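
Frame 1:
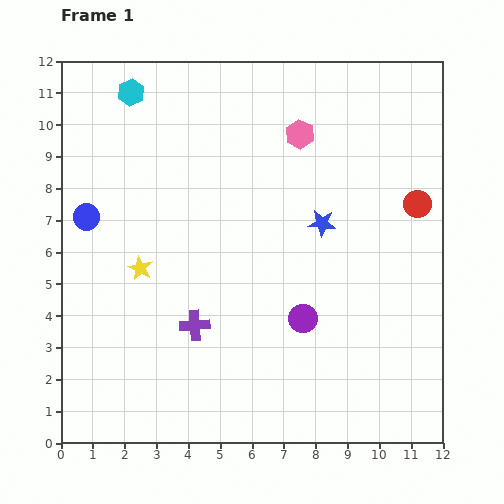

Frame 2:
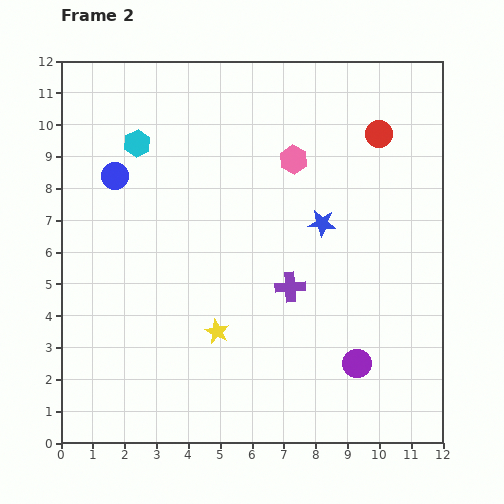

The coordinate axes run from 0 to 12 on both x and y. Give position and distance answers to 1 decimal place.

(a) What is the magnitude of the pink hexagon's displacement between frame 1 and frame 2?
0.8

The pink hexagon moved from (7.5, 9.7) to (7.3, 8.9), a distance of √(0.2² + 0.8²) ≈ 0.8.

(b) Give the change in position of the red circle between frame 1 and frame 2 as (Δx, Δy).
(-1.2, 2.2)

The red circle was at (11.2, 7.5) in frame 1 and (10.0, 9.7) in frame 2.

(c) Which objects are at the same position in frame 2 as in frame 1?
the blue star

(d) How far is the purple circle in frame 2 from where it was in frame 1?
2.2

The purple circle moved from (7.6, 3.9) to (9.3, 2.5), a distance of √(1.7² + 1.4²) ≈ 2.2.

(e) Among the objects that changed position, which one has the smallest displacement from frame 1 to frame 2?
the pink hexagon

(moved 0.8)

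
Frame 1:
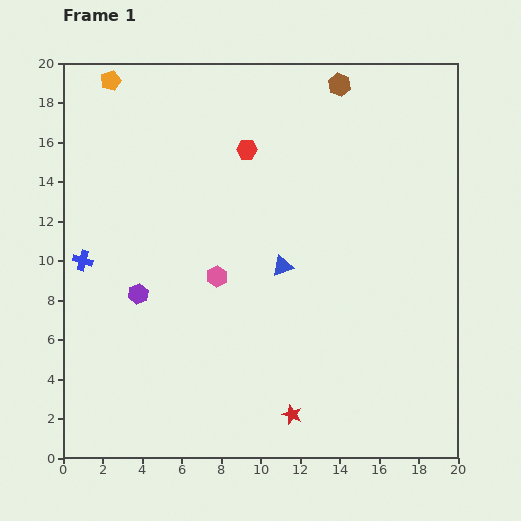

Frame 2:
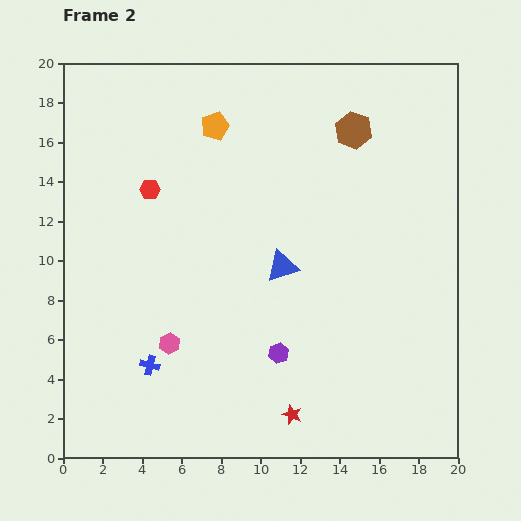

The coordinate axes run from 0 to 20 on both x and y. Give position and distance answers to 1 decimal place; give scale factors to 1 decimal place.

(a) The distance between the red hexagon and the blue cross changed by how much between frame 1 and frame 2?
-1.1

Distance in frame 1: 10.0. Distance in frame 2: 8.9.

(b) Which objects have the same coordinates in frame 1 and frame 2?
the red star, the blue triangle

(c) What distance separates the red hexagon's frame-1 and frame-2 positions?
5.3

The red hexagon moved from (9.3, 15.6) to (4.4, 13.6), a distance of √(4.9² + 2.0²) ≈ 5.3.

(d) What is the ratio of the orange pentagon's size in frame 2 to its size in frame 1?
1.4×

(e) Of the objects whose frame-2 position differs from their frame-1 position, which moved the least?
the brown hexagon

(moved 2.4)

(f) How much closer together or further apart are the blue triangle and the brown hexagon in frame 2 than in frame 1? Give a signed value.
-1.8

Distance in frame 1: 9.6. Distance in frame 2: 7.8.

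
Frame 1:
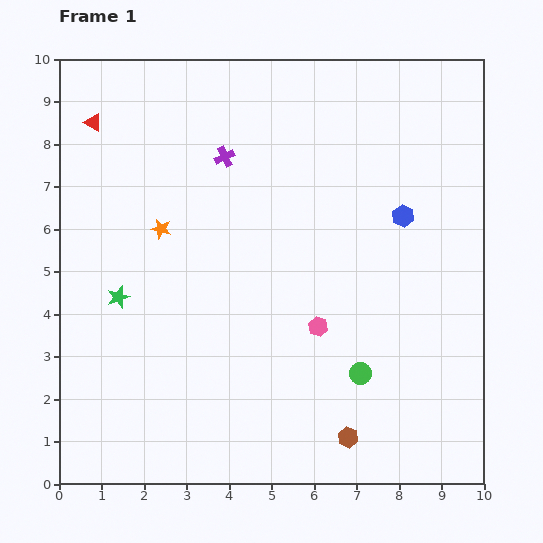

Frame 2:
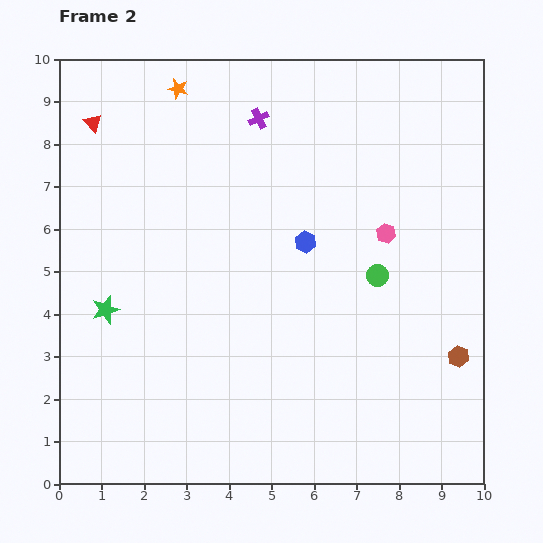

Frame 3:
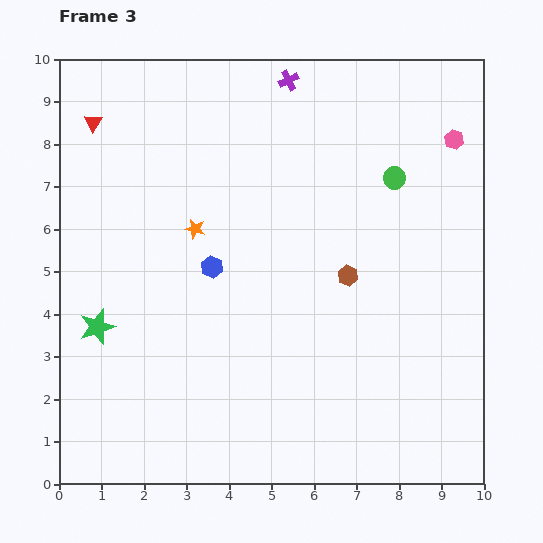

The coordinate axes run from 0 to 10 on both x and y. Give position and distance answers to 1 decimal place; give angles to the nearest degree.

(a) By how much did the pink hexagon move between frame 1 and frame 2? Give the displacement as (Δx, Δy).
(1.6, 2.2)

The pink hexagon was at (6.1, 3.7) in frame 1 and (7.7, 5.9) in frame 2.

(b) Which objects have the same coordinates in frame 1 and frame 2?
the red triangle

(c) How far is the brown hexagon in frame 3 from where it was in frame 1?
3.8

The brown hexagon moved from (6.8, 1.1) to (6.8, 4.9), a distance of √(0.0² + 3.8²) ≈ 3.8.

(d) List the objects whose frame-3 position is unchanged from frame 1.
the red triangle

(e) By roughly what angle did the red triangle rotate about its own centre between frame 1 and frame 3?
32° clockwise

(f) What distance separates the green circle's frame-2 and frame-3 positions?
2.3

The green circle moved from (7.5, 4.9) to (7.9, 7.2), a distance of √(0.4² + 2.3²) ≈ 2.3.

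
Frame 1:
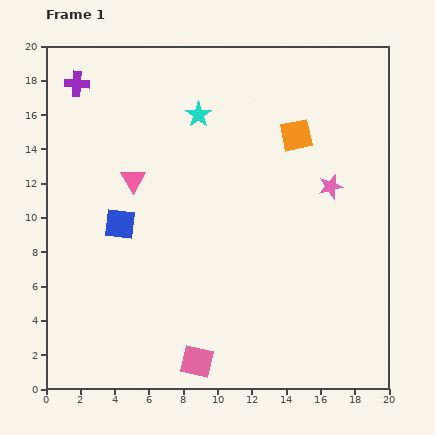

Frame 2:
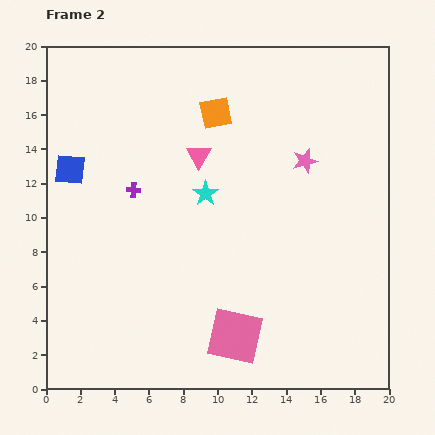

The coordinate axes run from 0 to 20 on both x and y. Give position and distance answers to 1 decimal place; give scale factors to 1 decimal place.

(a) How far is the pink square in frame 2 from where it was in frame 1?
2.7

The pink square moved from (8.8, 1.6) to (11.0, 3.1), a distance of √(2.2² + 1.5²) ≈ 2.7.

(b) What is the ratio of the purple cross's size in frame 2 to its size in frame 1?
0.6×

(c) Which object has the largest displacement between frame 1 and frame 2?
the purple cross

(moved 7.0; next 4.9)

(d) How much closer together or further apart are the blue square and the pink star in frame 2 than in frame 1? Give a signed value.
+1.2

Distance in frame 1: 12.5. Distance in frame 2: 13.7.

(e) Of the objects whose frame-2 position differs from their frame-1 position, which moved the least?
the pink star

(moved 2.1)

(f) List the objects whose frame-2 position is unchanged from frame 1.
none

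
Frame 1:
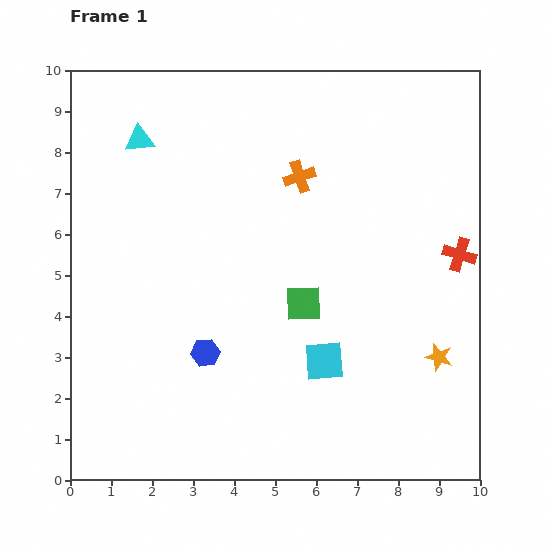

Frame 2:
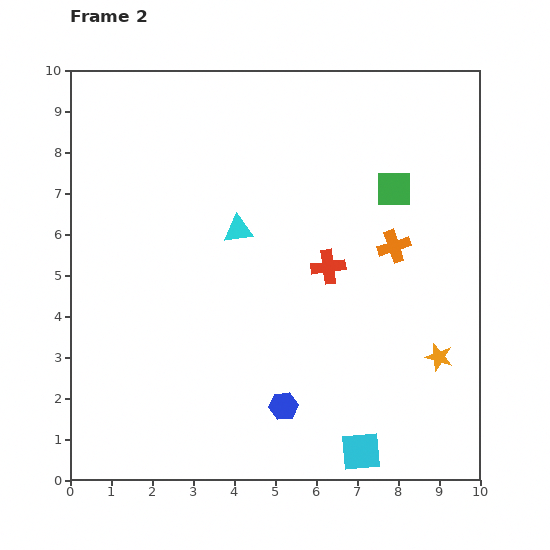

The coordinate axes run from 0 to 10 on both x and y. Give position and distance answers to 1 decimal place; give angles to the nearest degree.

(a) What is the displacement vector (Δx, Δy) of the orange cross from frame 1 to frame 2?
(2.3, -1.7)

The orange cross was at (5.6, 7.4) in frame 1 and (7.9, 5.7) in frame 2.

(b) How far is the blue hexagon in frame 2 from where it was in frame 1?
2.3

The blue hexagon moved from (3.3, 3.1) to (5.2, 1.8), a distance of √(1.9² + 1.3²) ≈ 2.3.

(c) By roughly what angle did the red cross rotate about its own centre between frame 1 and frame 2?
24° counter-clockwise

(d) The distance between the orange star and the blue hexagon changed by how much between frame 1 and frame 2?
-1.7

Distance in frame 1: 5.7. Distance in frame 2: 4.0.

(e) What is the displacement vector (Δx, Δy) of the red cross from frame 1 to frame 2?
(-3.2, -0.3)

The red cross was at (9.5, 5.5) in frame 1 and (6.3, 5.2) in frame 2.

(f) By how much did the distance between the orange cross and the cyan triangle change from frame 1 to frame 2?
-0.2

Distance in frame 1: 4.0. Distance in frame 2: 3.8.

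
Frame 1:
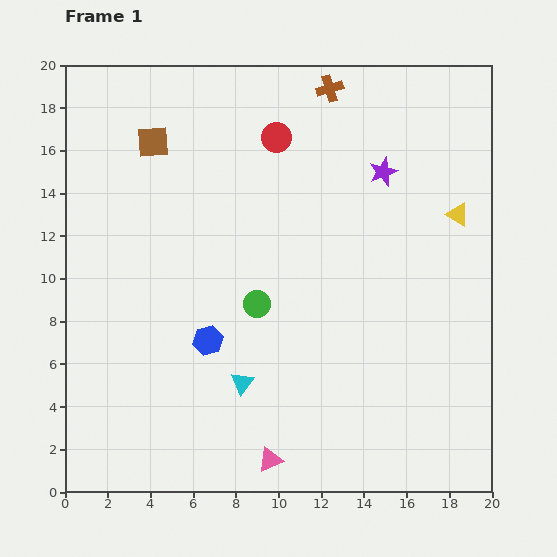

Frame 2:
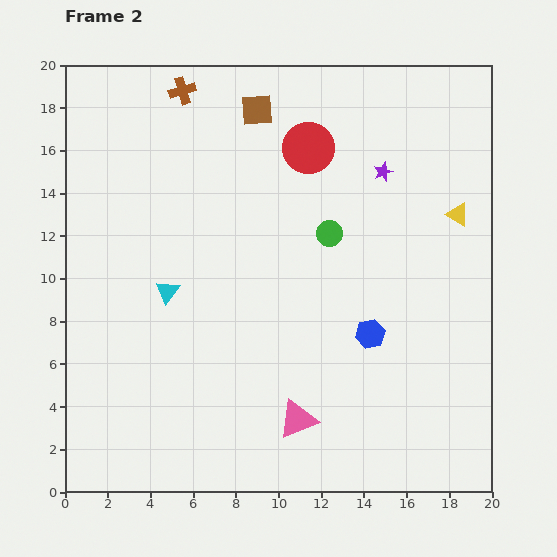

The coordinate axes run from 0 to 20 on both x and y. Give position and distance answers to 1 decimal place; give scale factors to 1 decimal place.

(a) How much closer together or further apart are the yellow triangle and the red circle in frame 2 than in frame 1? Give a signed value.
-1.5

Distance in frame 1: 9.2. Distance in frame 2: 7.7.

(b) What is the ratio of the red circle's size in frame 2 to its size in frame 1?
1.7×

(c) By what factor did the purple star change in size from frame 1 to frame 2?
0.7×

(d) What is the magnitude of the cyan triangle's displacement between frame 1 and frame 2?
5.5

The cyan triangle moved from (8.3, 5.1) to (4.8, 9.4), a distance of √(3.5² + 4.3²) ≈ 5.5.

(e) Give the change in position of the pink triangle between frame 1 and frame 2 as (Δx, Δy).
(1.3, 1.9)

The pink triangle was at (9.6, 1.5) in frame 1 and (10.9, 3.4) in frame 2.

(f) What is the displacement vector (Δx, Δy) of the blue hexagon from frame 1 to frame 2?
(7.6, 0.3)

The blue hexagon was at (6.7, 7.1) in frame 1 and (14.3, 7.4) in frame 2.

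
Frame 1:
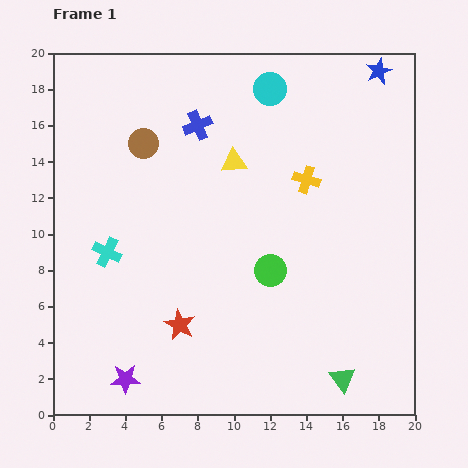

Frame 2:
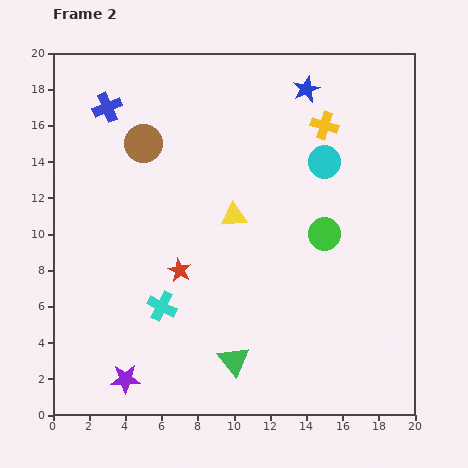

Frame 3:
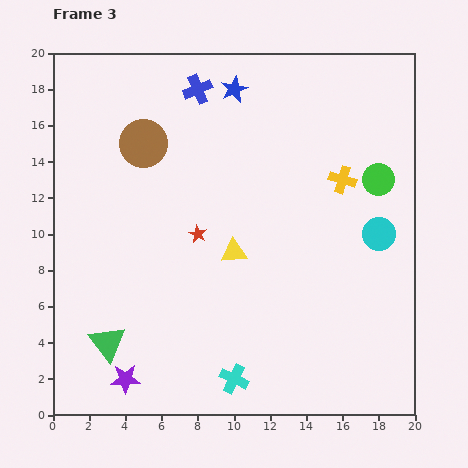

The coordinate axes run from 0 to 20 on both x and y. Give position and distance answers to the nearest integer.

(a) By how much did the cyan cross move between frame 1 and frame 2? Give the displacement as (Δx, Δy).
(3, -3)

The cyan cross was at (3, 9) in frame 1 and (6, 6) in frame 2.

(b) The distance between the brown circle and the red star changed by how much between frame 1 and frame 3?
-4

Distance in frame 1: 10. Distance in frame 3: 6.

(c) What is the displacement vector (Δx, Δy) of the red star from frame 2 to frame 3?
(1, 2)

The red star was at (7, 8) in frame 2 and (8, 10) in frame 3.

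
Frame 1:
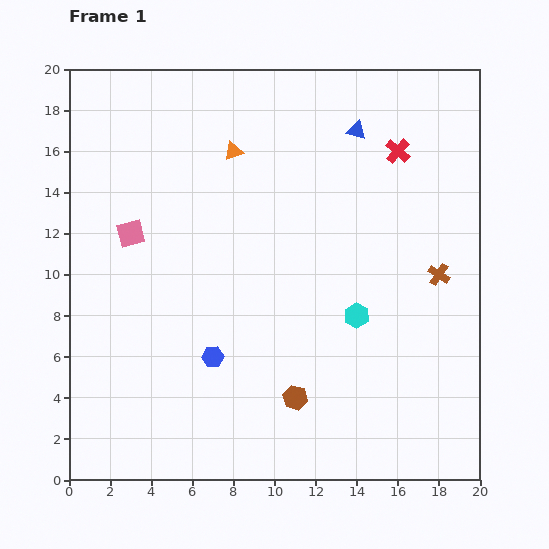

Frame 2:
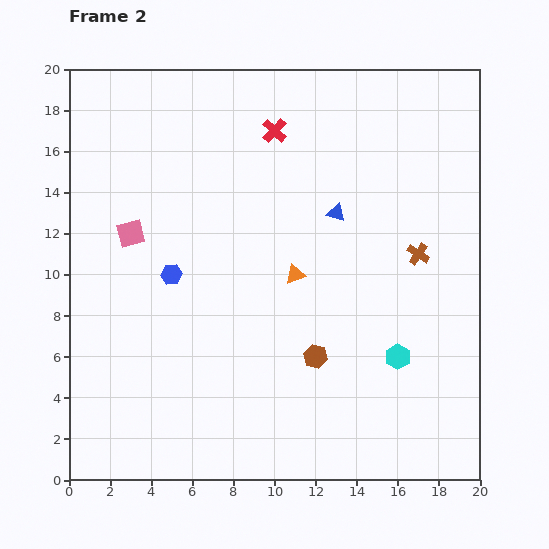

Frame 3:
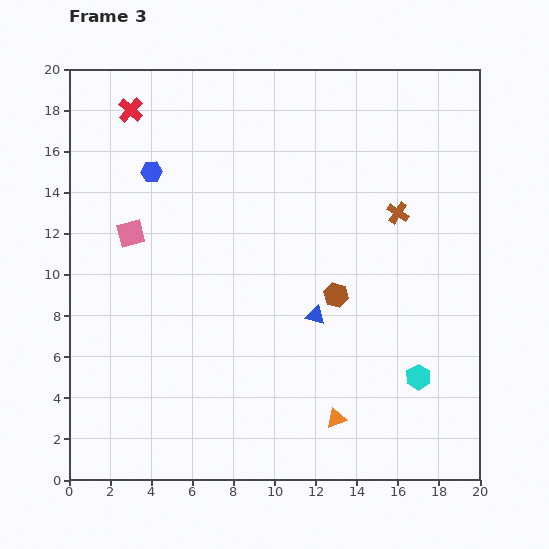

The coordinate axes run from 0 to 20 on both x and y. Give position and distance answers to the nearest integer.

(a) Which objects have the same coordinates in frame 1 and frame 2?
the pink square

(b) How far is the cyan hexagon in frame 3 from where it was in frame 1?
4

The cyan hexagon moved from (14, 8) to (17, 5), a distance of √(3² + 3²) ≈ 4.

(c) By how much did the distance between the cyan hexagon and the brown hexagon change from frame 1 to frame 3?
+1

Distance in frame 1: 5. Distance in frame 3: 6.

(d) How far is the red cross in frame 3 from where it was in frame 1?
13

The red cross moved from (16, 16) to (3, 18), a distance of √(13² + 2²) ≈ 13.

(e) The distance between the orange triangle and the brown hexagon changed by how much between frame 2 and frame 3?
+2

Distance in frame 2: 4. Distance in frame 3: 6.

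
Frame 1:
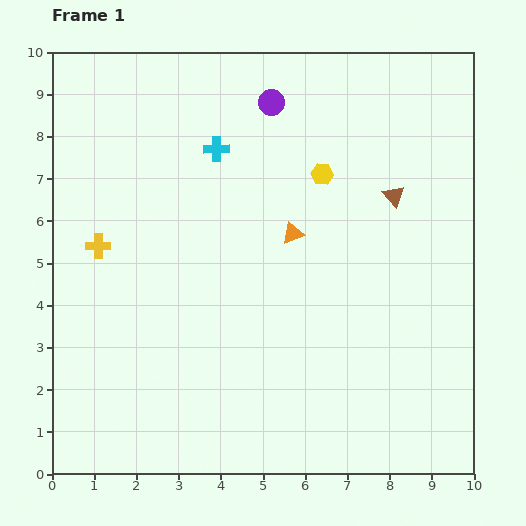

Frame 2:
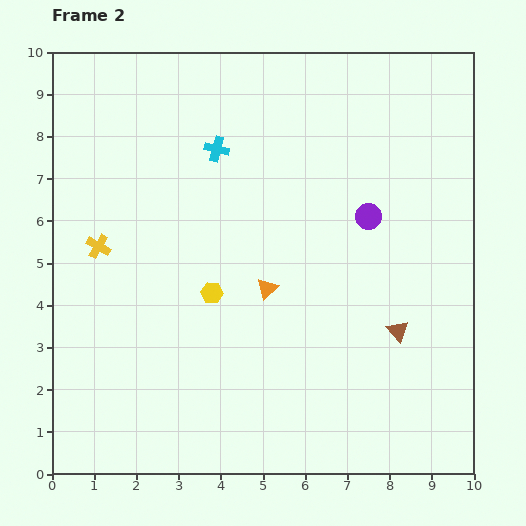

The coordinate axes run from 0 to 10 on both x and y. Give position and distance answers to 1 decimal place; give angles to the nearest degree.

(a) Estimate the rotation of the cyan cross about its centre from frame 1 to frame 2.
15° clockwise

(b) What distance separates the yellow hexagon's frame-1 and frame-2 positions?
3.8

The yellow hexagon moved from (6.4, 7.1) to (3.8, 4.3), a distance of √(2.6² + 2.8²) ≈ 3.8.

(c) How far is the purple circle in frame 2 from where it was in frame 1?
3.5

The purple circle moved from (5.2, 8.8) to (7.5, 6.1), a distance of √(2.3² + 2.7²) ≈ 3.5.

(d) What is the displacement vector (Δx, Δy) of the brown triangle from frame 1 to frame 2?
(0.1, -3.2)

The brown triangle was at (8.1, 6.6) in frame 1 and (8.2, 3.4) in frame 2.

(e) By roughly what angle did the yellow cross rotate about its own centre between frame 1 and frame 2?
30° clockwise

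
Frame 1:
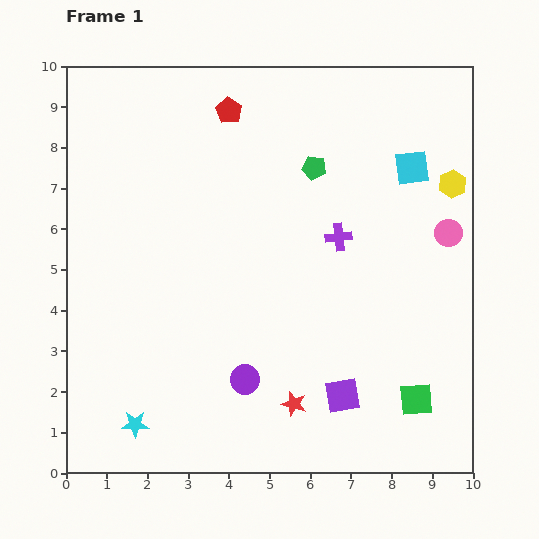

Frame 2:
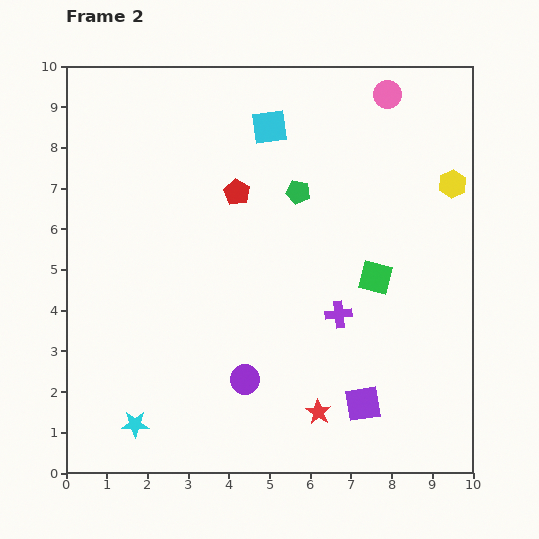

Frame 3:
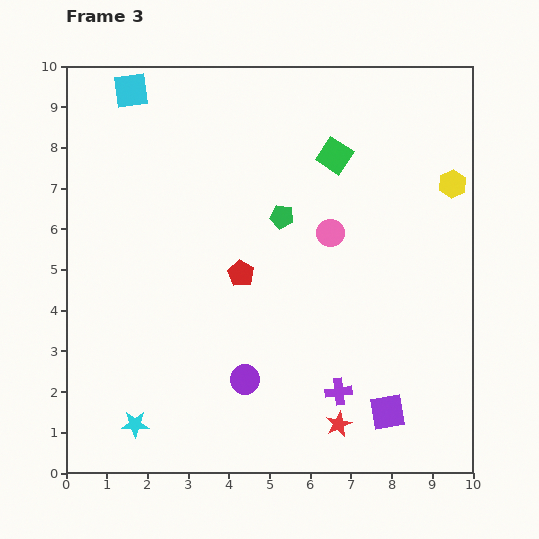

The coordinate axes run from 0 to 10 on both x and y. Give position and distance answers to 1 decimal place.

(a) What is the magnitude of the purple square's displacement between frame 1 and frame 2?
0.5

The purple square moved from (6.8, 1.9) to (7.3, 1.7), a distance of √(0.5² + 0.2²) ≈ 0.5.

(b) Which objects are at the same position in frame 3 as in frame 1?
the cyan star, the yellow hexagon, the purple circle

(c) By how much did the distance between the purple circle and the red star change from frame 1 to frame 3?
+1.2

Distance in frame 1: 1.3. Distance in frame 3: 2.5.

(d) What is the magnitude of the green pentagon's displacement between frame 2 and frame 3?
0.7

The green pentagon moved from (5.7, 6.9) to (5.3, 6.3), a distance of √(0.4² + 0.6²) ≈ 0.7.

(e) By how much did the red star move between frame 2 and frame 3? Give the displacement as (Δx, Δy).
(0.5, -0.3)

The red star was at (6.2, 1.5) in frame 2 and (6.7, 1.2) in frame 3.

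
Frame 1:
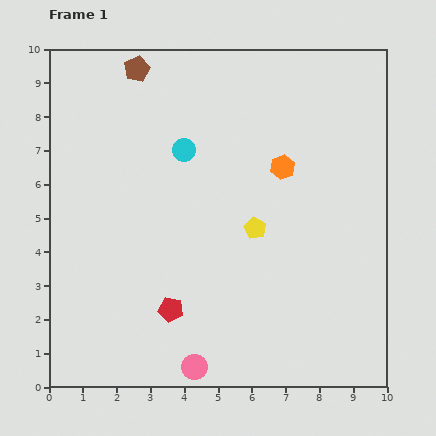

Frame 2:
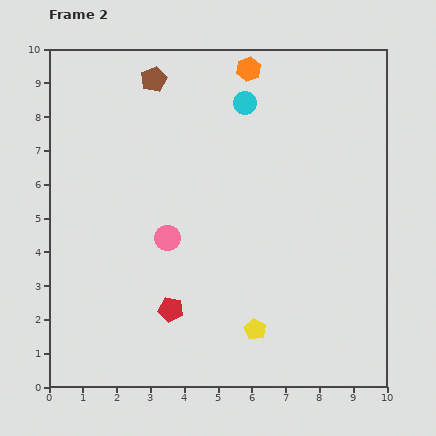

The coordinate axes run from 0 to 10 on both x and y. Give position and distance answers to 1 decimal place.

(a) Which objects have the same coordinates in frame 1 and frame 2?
the red pentagon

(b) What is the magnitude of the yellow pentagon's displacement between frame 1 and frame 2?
3.0

The yellow pentagon moved from (6.1, 4.7) to (6.1, 1.7), a distance of √(0.0² + 3.0²) ≈ 3.0.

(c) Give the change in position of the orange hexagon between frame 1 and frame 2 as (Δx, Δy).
(-1.0, 2.9)

The orange hexagon was at (6.9, 6.5) in frame 1 and (5.9, 9.4) in frame 2.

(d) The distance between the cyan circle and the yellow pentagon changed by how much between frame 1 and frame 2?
+3.6

Distance in frame 1: 3.1. Distance in frame 2: 6.7.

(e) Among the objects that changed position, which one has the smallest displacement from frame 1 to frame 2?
the brown pentagon

(moved 0.6)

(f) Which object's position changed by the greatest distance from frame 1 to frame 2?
the pink circle

(moved 3.9; next 3.1)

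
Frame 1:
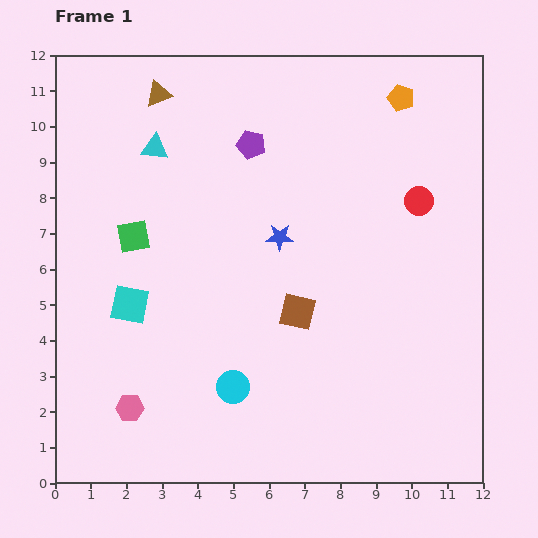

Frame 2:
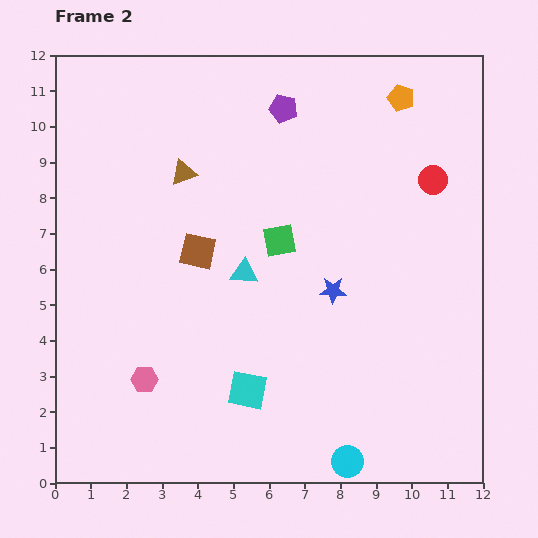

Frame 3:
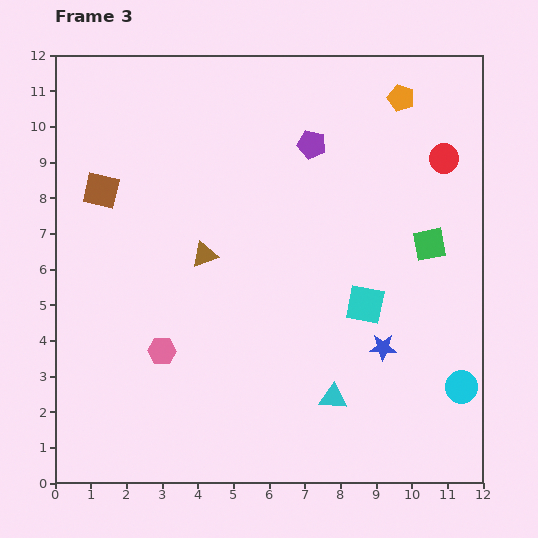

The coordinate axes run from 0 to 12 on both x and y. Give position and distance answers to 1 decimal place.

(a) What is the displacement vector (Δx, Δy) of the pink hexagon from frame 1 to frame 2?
(0.4, 0.8)

The pink hexagon was at (2.1, 2.1) in frame 1 and (2.5, 2.9) in frame 2.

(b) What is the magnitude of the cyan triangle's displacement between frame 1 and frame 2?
4.3

The cyan triangle moved from (2.8, 9.4) to (5.3, 5.9), a distance of √(2.5² + 3.5²) ≈ 4.3.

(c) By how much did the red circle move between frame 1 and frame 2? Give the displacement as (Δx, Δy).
(0.4, 0.6)

The red circle was at (10.2, 7.9) in frame 1 and (10.6, 8.5) in frame 2.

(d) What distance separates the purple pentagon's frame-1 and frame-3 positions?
1.7

The purple pentagon moved from (5.5, 9.5) to (7.2, 9.5), a distance of √(1.7² + 0.0²) ≈ 1.7.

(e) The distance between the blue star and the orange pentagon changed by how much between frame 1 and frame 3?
+1.8

Distance in frame 1: 5.2. Distance in frame 3: 7.0.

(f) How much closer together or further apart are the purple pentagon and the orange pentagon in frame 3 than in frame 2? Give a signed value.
-0.5

Distance in frame 2: 3.3. Distance in frame 3: 2.8.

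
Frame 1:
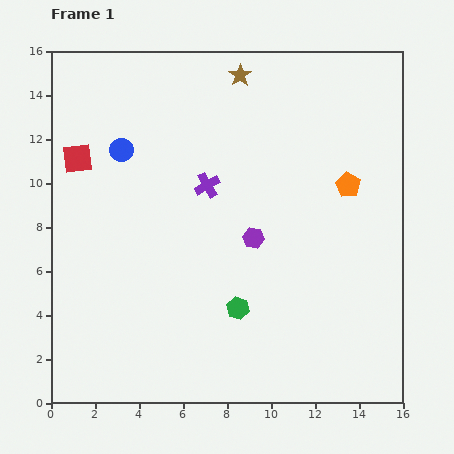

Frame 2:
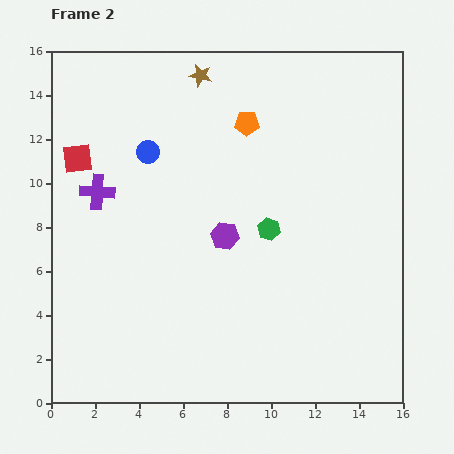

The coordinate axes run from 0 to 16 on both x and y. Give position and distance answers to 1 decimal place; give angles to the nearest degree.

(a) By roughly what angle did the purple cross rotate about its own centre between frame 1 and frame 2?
34° clockwise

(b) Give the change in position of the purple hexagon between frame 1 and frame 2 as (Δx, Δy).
(-1.3, 0.1)

The purple hexagon was at (9.2, 7.5) in frame 1 and (7.9, 7.6) in frame 2.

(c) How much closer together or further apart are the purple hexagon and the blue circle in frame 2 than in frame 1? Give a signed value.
-2.0

Distance in frame 1: 7.2. Distance in frame 2: 5.2.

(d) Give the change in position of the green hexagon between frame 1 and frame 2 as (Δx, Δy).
(1.4, 3.6)

The green hexagon was at (8.5, 4.3) in frame 1 and (9.9, 7.9) in frame 2.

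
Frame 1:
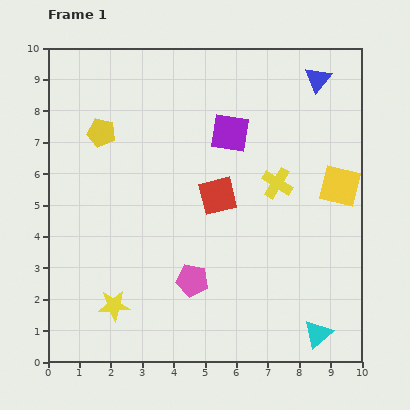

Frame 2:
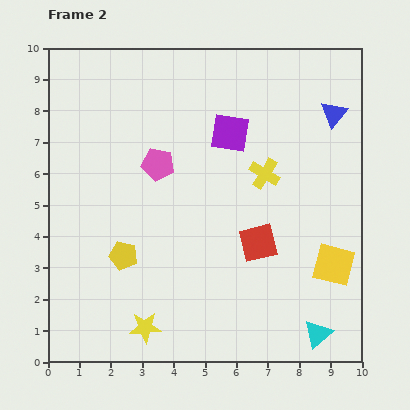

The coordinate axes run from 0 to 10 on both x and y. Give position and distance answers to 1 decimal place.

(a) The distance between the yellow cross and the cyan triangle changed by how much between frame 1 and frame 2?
+0.4

Distance in frame 1: 5.0. Distance in frame 2: 5.4.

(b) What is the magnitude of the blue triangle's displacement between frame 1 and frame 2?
1.2

The blue triangle moved from (8.6, 9.0) to (9.1, 7.9), a distance of √(0.5² + 1.1²) ≈ 1.2.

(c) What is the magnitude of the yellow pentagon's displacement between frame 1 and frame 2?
4.0

The yellow pentagon moved from (1.7, 7.3) to (2.4, 3.4), a distance of √(0.7² + 3.9²) ≈ 4.0.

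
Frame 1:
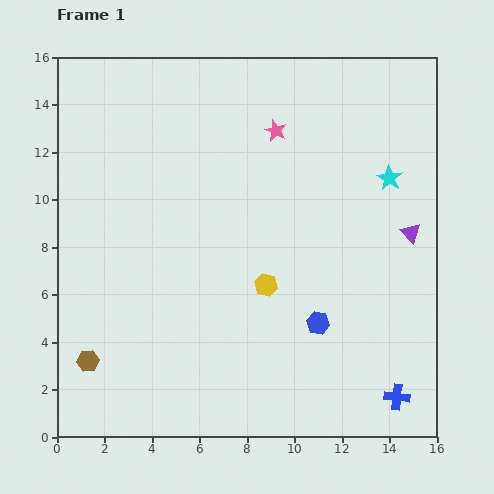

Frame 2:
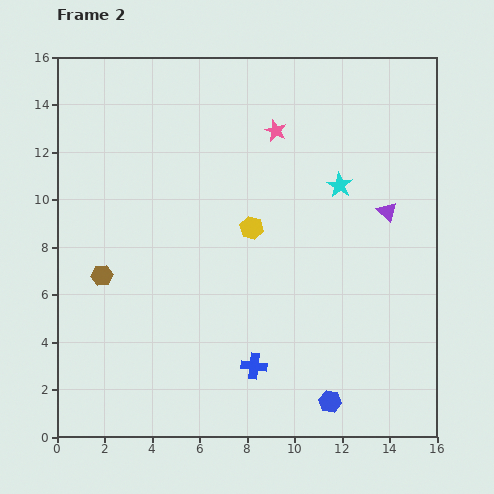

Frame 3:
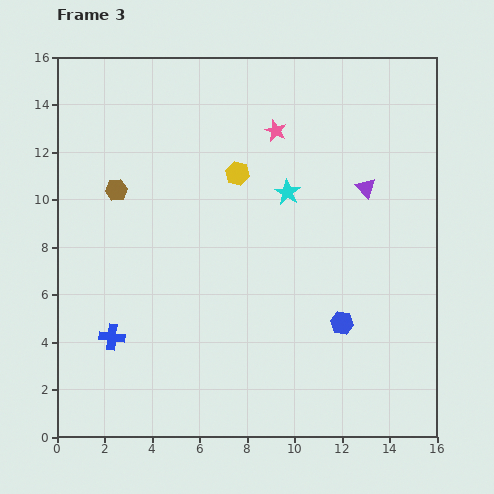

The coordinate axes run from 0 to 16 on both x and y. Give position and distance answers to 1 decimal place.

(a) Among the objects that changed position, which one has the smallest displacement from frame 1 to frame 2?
the purple triangle

(moved 1.3)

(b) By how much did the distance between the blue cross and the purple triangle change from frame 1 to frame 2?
+1.7

Distance in frame 1: 6.9. Distance in frame 2: 8.6.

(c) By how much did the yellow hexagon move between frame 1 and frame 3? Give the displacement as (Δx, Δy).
(-1.2, 4.7)

The yellow hexagon was at (8.8, 6.4) in frame 1 and (7.6, 11.1) in frame 3.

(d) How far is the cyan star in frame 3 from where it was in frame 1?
4.3

The cyan star moved from (14.0, 10.9) to (9.7, 10.3), a distance of √(4.3² + 0.6²) ≈ 4.3.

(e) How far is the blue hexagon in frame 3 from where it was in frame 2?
3.3

The blue hexagon moved from (11.5, 1.5) to (12.0, 4.8), a distance of √(0.5² + 3.3²) ≈ 3.3.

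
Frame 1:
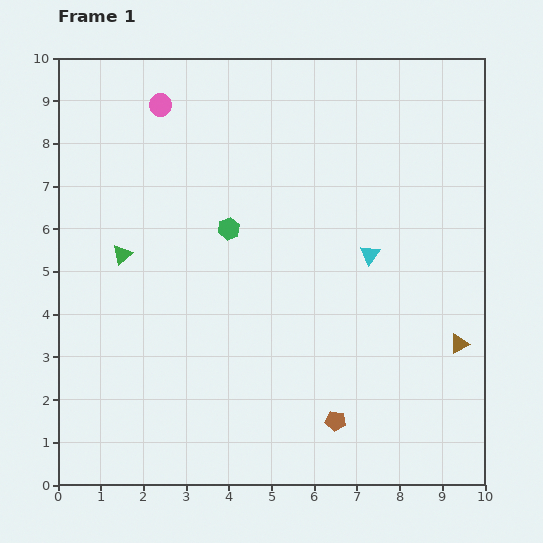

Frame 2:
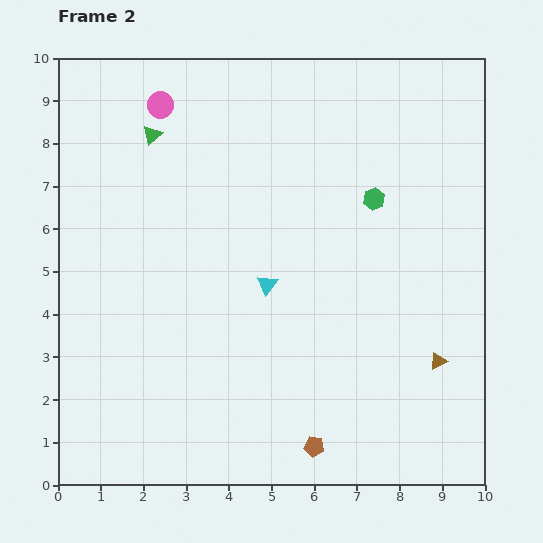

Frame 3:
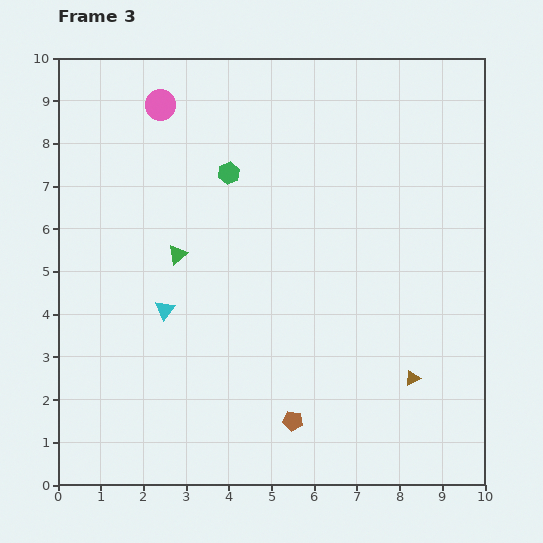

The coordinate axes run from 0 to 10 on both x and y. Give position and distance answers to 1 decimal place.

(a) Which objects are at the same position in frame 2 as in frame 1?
the pink circle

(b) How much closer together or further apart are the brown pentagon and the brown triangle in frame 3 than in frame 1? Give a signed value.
-0.4

Distance in frame 1: 3.4. Distance in frame 3: 3.0.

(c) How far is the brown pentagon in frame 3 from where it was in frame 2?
0.8

The brown pentagon moved from (6.0, 0.9) to (5.5, 1.5), a distance of √(0.5² + 0.6²) ≈ 0.8.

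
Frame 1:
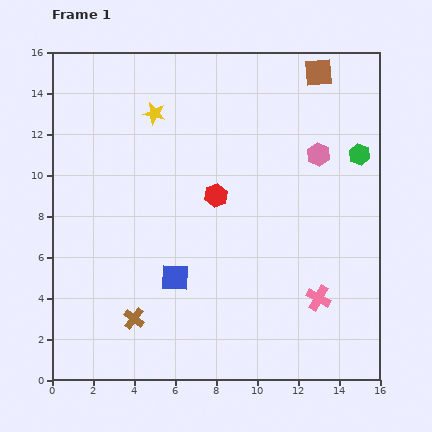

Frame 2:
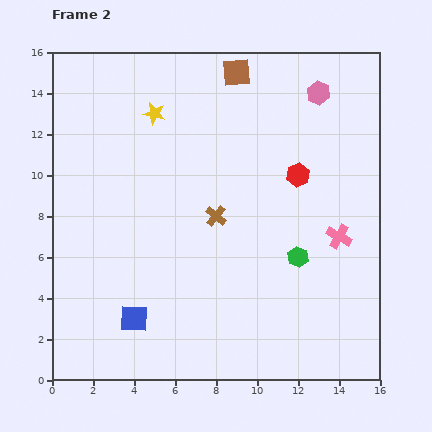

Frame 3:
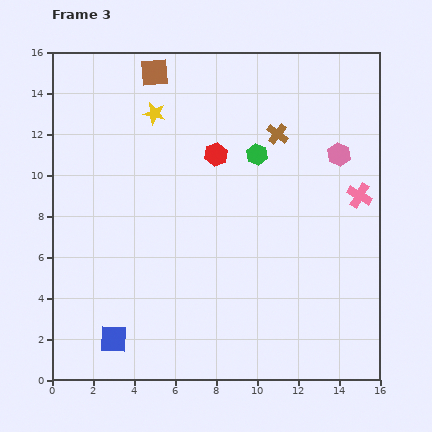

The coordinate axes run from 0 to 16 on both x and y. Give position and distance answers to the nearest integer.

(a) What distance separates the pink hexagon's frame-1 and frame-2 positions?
3

The pink hexagon moved from (13, 11) to (13, 14), a distance of √(0² + 3²) ≈ 3.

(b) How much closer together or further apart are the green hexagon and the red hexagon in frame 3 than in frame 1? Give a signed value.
-5

Distance in frame 1: 7. Distance in frame 3: 2.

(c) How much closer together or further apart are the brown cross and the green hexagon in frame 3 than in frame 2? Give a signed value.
-3

Distance in frame 2: 4. Distance in frame 3: 1.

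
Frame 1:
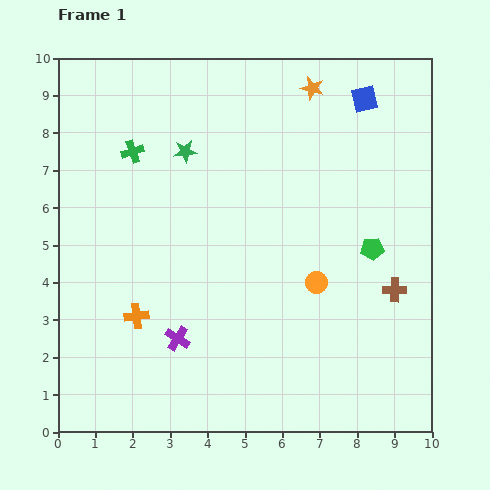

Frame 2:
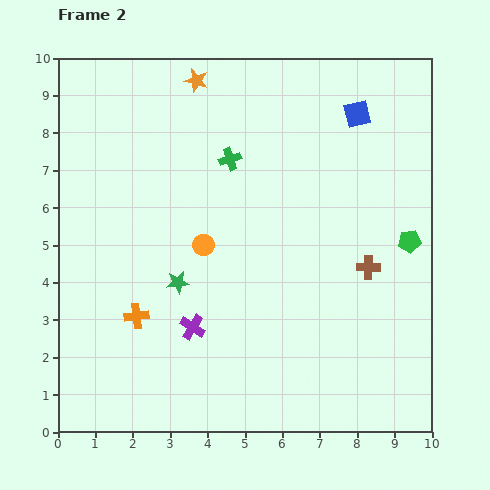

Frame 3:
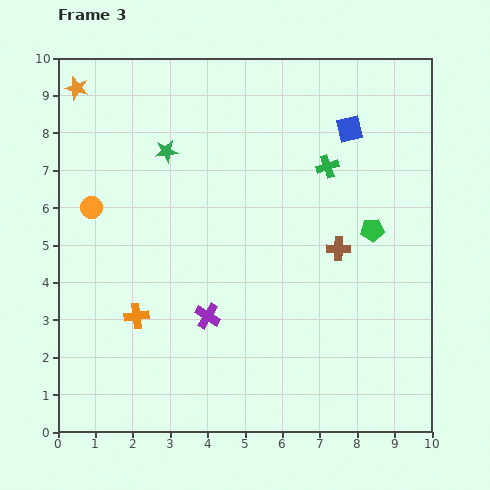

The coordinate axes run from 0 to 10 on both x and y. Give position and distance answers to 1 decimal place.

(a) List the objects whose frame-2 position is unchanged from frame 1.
the orange cross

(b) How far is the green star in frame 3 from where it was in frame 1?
0.5

The green star moved from (3.4, 7.5) to (2.9, 7.5), a distance of √(0.5² + 0.0²) ≈ 0.5.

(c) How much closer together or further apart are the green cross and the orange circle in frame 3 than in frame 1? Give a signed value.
+0.4

Distance in frame 1: 6.0. Distance in frame 3: 6.4.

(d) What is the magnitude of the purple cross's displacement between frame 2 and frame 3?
0.5

The purple cross moved from (3.6, 2.8) to (4.0, 3.1), a distance of √(0.4² + 0.3²) ≈ 0.5.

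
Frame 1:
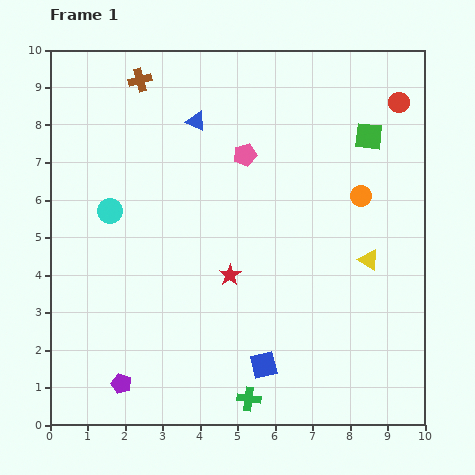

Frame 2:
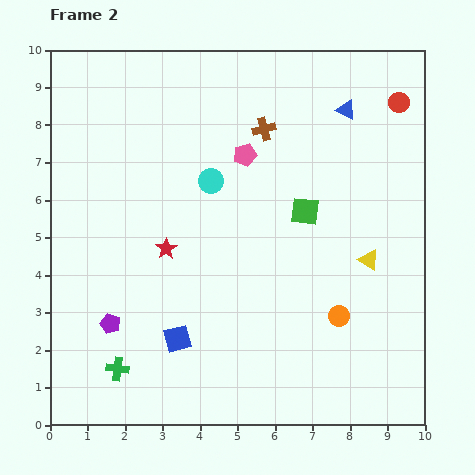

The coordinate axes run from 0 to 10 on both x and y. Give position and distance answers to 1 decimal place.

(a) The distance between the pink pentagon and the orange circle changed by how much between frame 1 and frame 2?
+1.7

Distance in frame 1: 3.3. Distance in frame 2: 5.0.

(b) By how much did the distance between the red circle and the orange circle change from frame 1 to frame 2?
+3.2

Distance in frame 1: 2.7. Distance in frame 2: 5.9.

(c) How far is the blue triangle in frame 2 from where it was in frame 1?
4.0

The blue triangle moved from (3.9, 8.1) to (7.9, 8.4), a distance of √(4.0² + 0.3²) ≈ 4.0.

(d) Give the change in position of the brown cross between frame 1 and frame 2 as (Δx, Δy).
(3.3, -1.3)

The brown cross was at (2.4, 9.2) in frame 1 and (5.7, 7.9) in frame 2.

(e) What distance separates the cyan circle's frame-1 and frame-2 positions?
2.8

The cyan circle moved from (1.6, 5.7) to (4.3, 6.5), a distance of √(2.7² + 0.8²) ≈ 2.8.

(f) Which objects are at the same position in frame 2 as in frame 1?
the pink pentagon, the yellow triangle, the red circle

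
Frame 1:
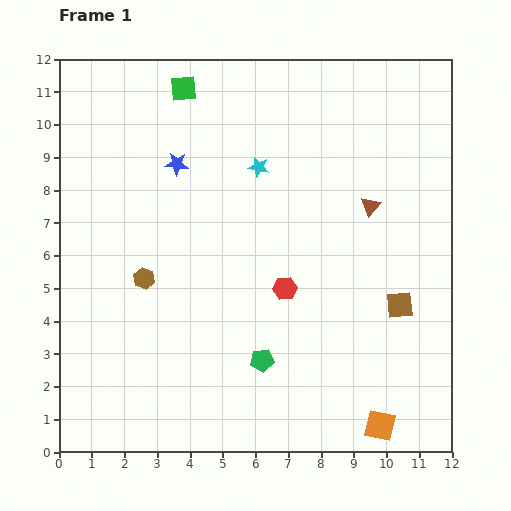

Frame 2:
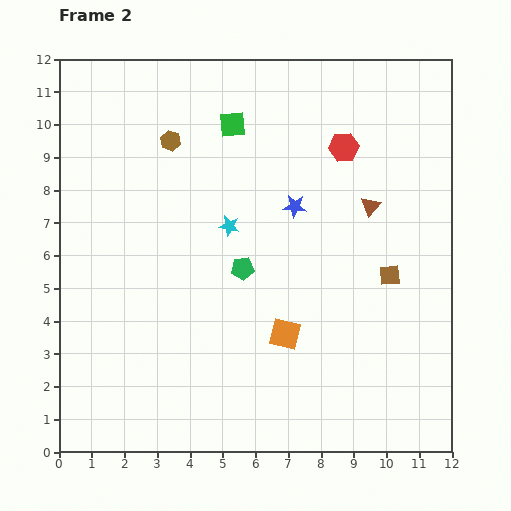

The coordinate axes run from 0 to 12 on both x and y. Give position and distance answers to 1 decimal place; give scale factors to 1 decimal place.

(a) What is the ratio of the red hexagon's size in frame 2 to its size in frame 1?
1.3×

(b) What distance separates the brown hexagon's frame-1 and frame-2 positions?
4.3

The brown hexagon moved from (2.6, 5.3) to (3.4, 9.5), a distance of √(0.8² + 4.2²) ≈ 4.3.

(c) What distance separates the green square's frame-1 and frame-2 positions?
1.9

The green square moved from (3.8, 11.1) to (5.3, 10.0), a distance of √(1.5² + 1.1²) ≈ 1.9.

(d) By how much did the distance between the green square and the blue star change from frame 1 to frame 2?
+0.8

Distance in frame 1: 2.3. Distance in frame 2: 3.1.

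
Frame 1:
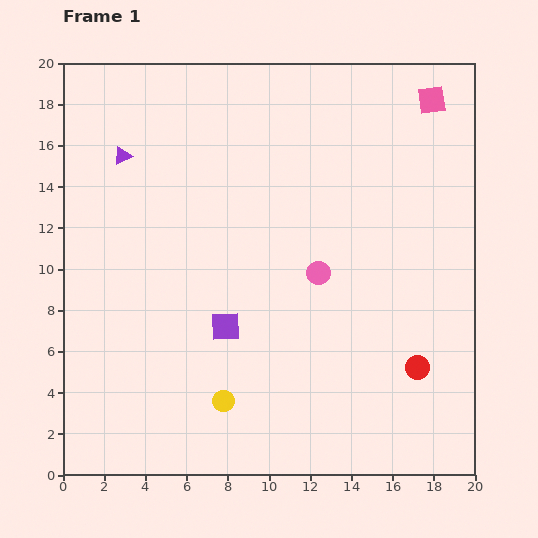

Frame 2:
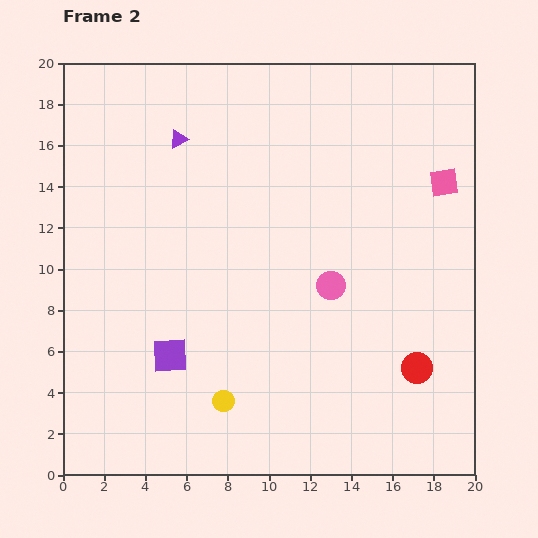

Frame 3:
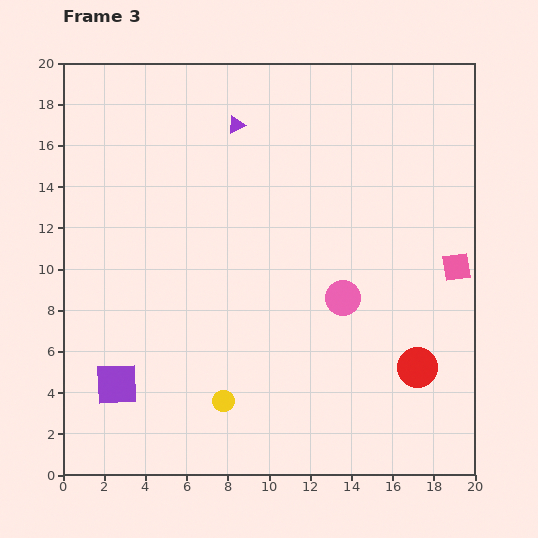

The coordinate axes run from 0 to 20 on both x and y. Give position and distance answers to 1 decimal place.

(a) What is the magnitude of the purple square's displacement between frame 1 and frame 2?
3.0

The purple square moved from (7.9, 7.2) to (5.2, 5.8), a distance of √(2.7² + 1.4²) ≈ 3.0.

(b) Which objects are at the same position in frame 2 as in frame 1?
the red circle, the yellow circle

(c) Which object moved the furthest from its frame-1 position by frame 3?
the pink square

(moved 8.2; next 6.0)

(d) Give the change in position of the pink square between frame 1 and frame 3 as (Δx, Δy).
(1.2, -8.1)

The pink square was at (17.9, 18.2) in frame 1 and (19.1, 10.1) in frame 3.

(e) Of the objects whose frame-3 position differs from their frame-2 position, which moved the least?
the pink circle

(moved 0.8)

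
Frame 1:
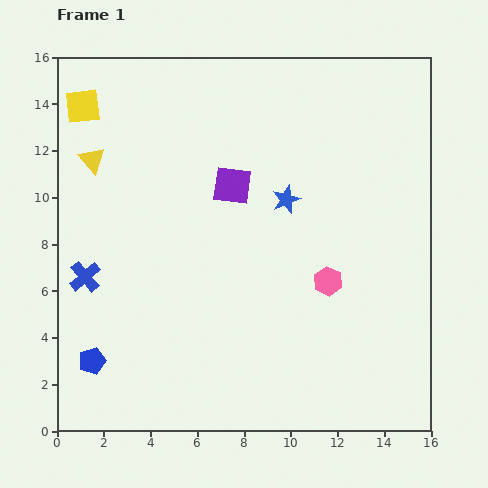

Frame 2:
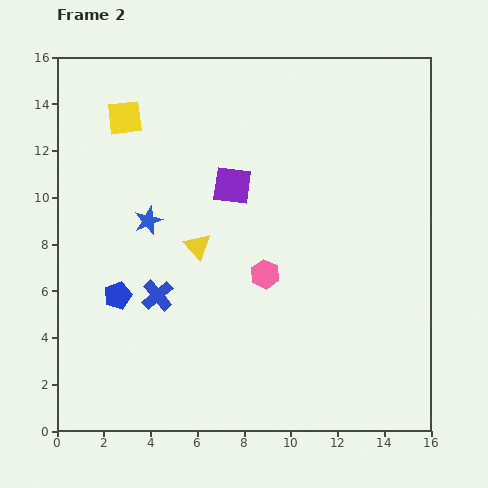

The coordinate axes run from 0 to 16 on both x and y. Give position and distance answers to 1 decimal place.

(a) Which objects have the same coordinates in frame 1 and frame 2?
the purple square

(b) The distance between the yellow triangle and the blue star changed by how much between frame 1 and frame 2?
-6.1

Distance in frame 1: 8.5. Distance in frame 2: 2.4.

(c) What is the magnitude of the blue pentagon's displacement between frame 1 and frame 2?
3.0

The blue pentagon moved from (1.5, 3.0) to (2.6, 5.8), a distance of √(1.1² + 2.8²) ≈ 3.0.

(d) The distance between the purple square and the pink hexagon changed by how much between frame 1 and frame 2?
-1.8

Distance in frame 1: 5.8. Distance in frame 2: 4.0.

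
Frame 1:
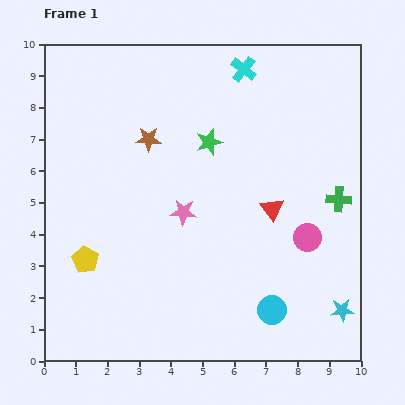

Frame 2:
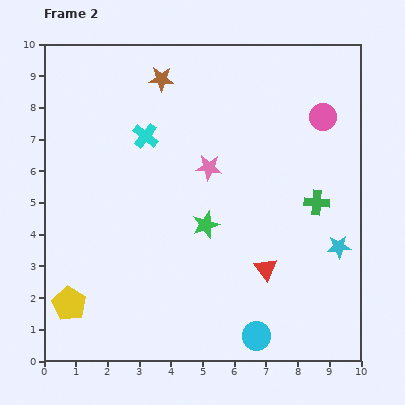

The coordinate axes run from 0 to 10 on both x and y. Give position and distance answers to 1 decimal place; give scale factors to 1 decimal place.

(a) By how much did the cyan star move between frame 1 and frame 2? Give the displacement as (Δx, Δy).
(-0.1, 2.0)

The cyan star was at (9.4, 1.6) in frame 1 and (9.3, 3.6) in frame 2.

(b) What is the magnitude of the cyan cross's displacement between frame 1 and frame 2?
3.7

The cyan cross moved from (6.3, 9.2) to (3.2, 7.1), a distance of √(3.1² + 2.1²) ≈ 3.7.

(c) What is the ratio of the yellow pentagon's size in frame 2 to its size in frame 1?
1.3×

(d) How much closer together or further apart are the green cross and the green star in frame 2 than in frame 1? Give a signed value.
-0.9

Distance in frame 1: 4.5. Distance in frame 2: 3.6.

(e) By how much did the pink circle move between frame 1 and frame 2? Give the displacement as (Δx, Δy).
(0.5, 3.8)

The pink circle was at (8.3, 3.9) in frame 1 and (8.8, 7.7) in frame 2.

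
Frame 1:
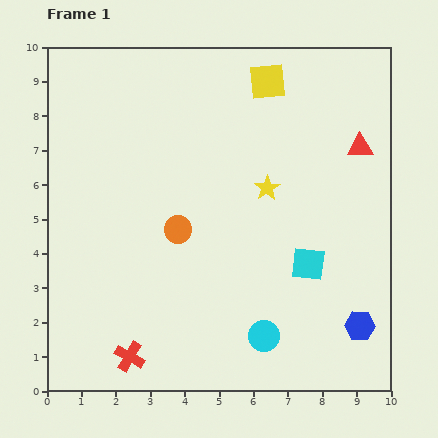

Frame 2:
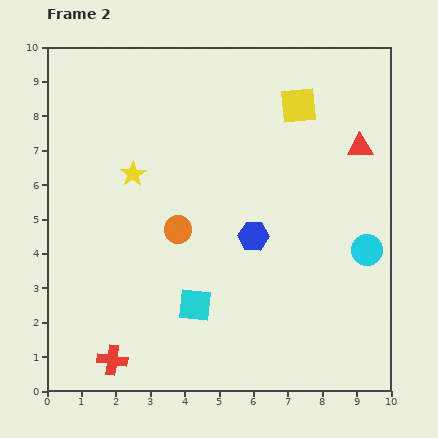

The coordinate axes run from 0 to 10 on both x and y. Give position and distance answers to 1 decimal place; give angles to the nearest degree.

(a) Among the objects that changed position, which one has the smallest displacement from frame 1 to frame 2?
the red cross

(moved 0.5)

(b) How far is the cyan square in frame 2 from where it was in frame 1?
3.5

The cyan square moved from (7.6, 3.7) to (4.3, 2.5), a distance of √(3.3² + 1.2²) ≈ 3.5.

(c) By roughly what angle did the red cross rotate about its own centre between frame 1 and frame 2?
22° counter-clockwise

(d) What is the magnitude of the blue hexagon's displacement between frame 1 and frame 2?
4.0

The blue hexagon moved from (9.1, 1.9) to (6.0, 4.5), a distance of √(3.1² + 2.6²) ≈ 4.0.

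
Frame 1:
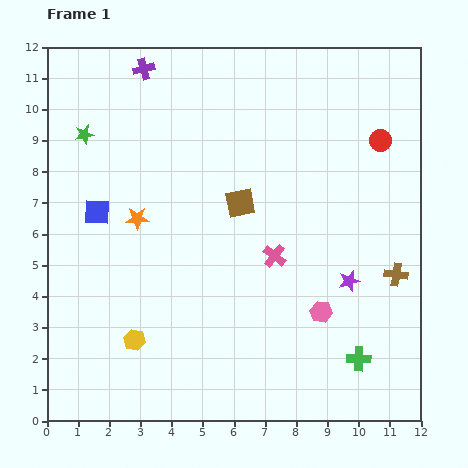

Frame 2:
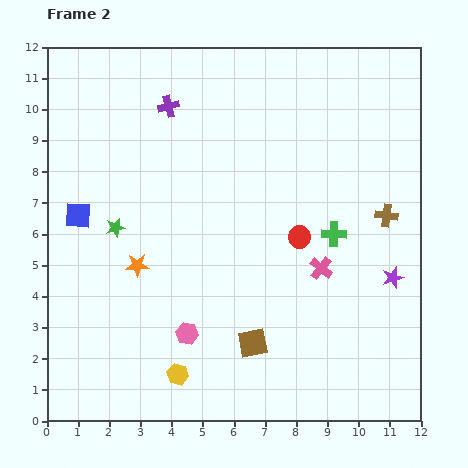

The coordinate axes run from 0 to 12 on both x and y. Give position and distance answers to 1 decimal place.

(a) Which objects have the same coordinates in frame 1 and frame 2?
none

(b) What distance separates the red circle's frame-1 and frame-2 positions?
4.0

The red circle moved from (10.7, 9.0) to (8.1, 5.9), a distance of √(2.6² + 3.1²) ≈ 4.0.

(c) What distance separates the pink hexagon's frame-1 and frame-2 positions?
4.4

The pink hexagon moved from (8.8, 3.5) to (4.5, 2.8), a distance of √(4.3² + 0.7²) ≈ 4.4.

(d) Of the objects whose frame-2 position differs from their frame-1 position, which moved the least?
the blue square

(moved 0.6)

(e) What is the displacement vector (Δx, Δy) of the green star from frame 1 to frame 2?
(1.0, -3.0)

The green star was at (1.2, 9.2) in frame 1 and (2.2, 6.2) in frame 2.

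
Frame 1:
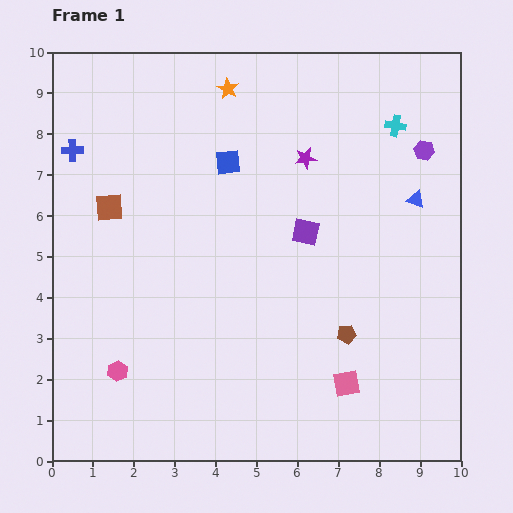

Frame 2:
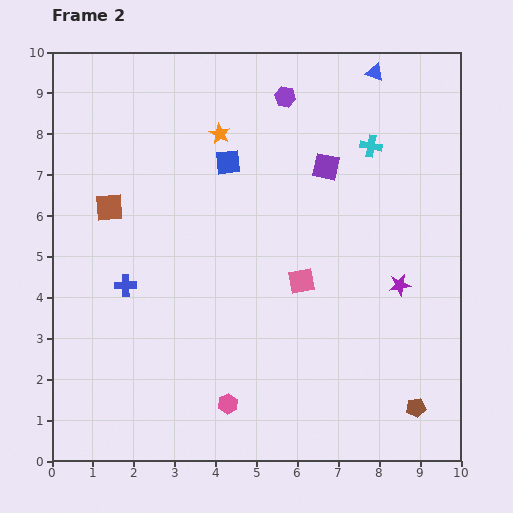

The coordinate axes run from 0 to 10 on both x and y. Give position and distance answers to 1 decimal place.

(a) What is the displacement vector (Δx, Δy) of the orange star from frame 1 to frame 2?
(-0.2, -1.1)

The orange star was at (4.3, 9.1) in frame 1 and (4.1, 8.0) in frame 2.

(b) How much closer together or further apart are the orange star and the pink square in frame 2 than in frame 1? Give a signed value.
-3.7

Distance in frame 1: 7.8. Distance in frame 2: 4.1.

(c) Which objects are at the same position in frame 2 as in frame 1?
the blue square, the brown square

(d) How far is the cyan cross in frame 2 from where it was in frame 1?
0.8

The cyan cross moved from (8.4, 8.2) to (7.8, 7.7), a distance of √(0.6² + 0.5²) ≈ 0.8.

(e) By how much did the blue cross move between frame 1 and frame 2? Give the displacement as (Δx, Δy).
(1.3, -3.3)

The blue cross was at (0.5, 7.6) in frame 1 and (1.8, 4.3) in frame 2.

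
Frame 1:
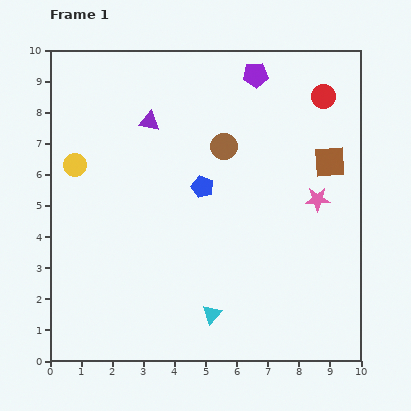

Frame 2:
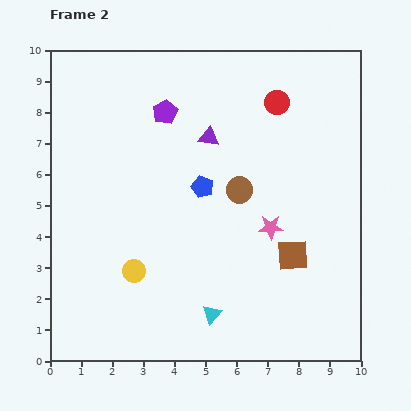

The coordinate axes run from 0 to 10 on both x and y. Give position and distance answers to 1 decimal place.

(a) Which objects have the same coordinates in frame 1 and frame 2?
the cyan triangle, the blue pentagon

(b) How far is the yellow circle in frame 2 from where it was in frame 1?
3.9

The yellow circle moved from (0.8, 6.3) to (2.7, 2.9), a distance of √(1.9² + 3.4²) ≈ 3.9.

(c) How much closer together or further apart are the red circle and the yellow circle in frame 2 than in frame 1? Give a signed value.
-1.2

Distance in frame 1: 8.3. Distance in frame 2: 7.1.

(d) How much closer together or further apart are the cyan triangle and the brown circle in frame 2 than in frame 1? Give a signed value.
-1.3

Distance in frame 1: 5.4. Distance in frame 2: 4.1.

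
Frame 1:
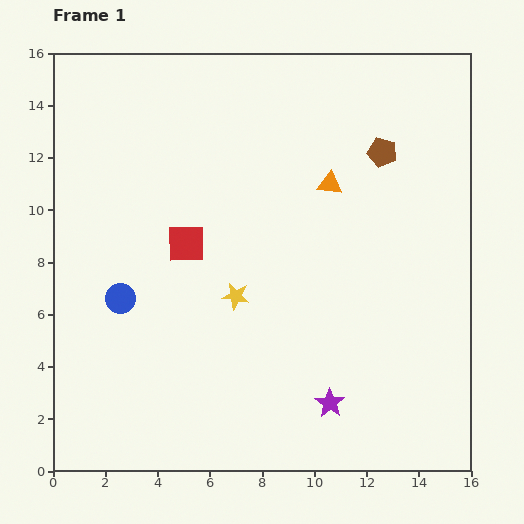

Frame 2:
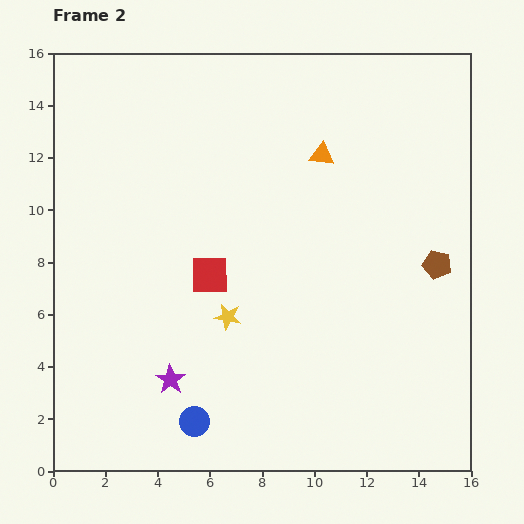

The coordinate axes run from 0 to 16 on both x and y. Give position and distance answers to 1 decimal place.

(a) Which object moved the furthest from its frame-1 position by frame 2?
the purple star

(moved 6.2; next 5.5)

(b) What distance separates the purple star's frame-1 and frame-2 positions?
6.2

The purple star moved from (10.6, 2.6) to (4.5, 3.5), a distance of √(6.1² + 0.9²) ≈ 6.2.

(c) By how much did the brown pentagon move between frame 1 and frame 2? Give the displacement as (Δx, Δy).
(2.1, -4.3)

The brown pentagon was at (12.6, 12.2) in frame 1 and (14.7, 7.9) in frame 2.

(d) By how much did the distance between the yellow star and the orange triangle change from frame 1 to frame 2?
+1.6

Distance in frame 1: 5.6. Distance in frame 2: 7.2.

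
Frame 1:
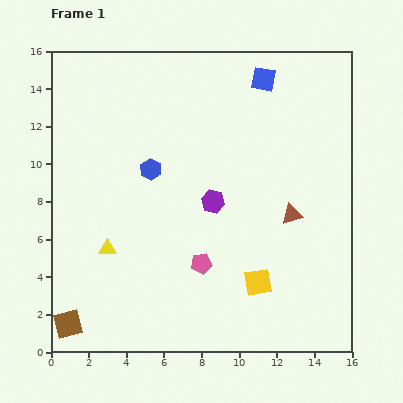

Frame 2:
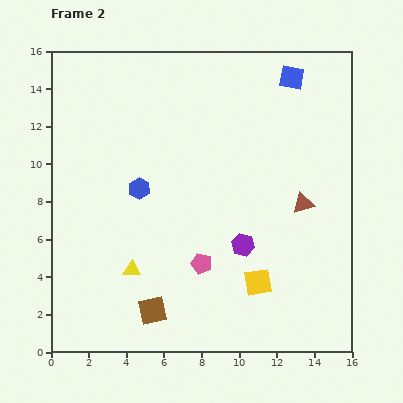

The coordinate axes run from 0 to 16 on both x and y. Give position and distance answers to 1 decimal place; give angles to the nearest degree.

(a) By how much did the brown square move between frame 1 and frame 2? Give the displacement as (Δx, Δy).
(4.5, 0.7)

The brown square was at (0.9, 1.5) in frame 1 and (5.4, 2.2) in frame 2.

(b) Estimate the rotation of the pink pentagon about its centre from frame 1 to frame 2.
27° clockwise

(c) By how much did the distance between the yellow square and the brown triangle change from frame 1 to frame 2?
+0.8

Distance in frame 1: 4.0. Distance in frame 2: 4.8.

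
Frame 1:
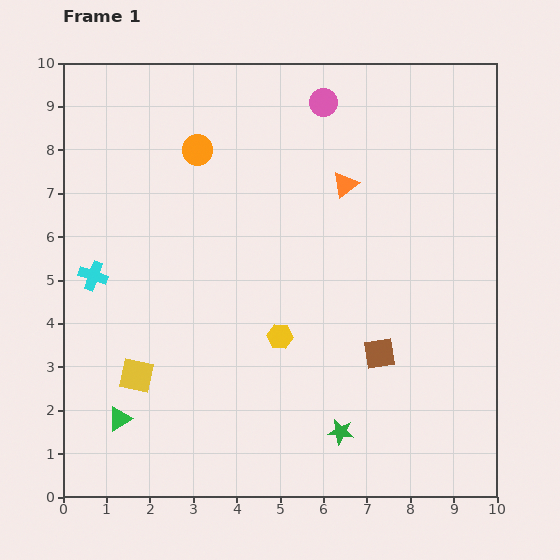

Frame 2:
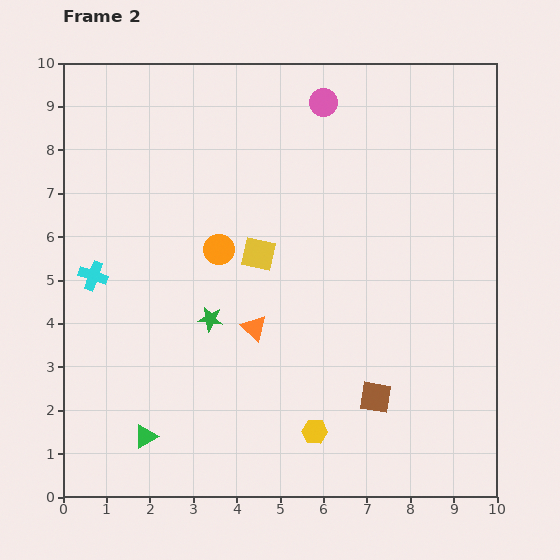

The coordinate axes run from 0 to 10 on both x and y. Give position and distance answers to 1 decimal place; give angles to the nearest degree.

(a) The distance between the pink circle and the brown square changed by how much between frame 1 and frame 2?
+1.0

Distance in frame 1: 5.9. Distance in frame 2: 6.9.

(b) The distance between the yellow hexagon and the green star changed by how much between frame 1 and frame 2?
+0.9

Distance in frame 1: 2.6. Distance in frame 2: 3.5.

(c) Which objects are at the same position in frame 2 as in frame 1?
the cyan cross, the pink circle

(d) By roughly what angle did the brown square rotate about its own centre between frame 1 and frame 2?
18° clockwise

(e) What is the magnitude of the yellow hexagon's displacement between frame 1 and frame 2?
2.3

The yellow hexagon moved from (5.0, 3.7) to (5.8, 1.5), a distance of √(0.8² + 2.2²) ≈ 2.3.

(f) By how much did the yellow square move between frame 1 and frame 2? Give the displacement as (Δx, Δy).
(2.8, 2.8)

The yellow square was at (1.7, 2.8) in frame 1 and (4.5, 5.6) in frame 2.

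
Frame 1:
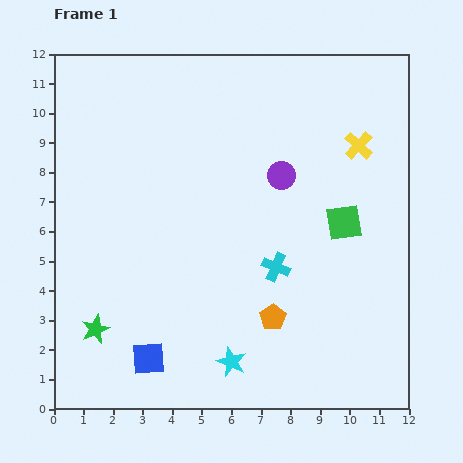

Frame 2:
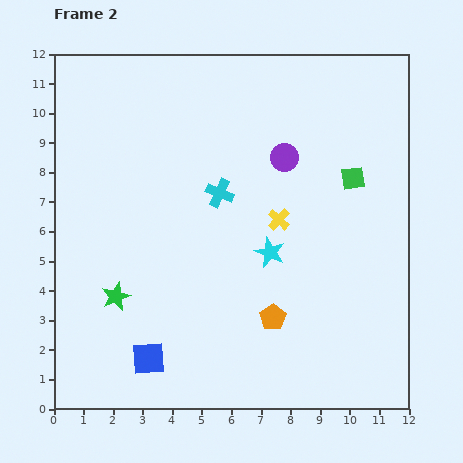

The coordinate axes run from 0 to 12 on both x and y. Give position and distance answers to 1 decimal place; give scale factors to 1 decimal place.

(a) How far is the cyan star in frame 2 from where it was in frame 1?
3.9

The cyan star moved from (6.0, 1.6) to (7.3, 5.3), a distance of √(1.3² + 3.7²) ≈ 3.9.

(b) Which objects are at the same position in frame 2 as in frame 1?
the orange pentagon, the blue square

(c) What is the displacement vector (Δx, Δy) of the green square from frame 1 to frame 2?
(0.3, 1.5)

The green square was at (9.8, 6.3) in frame 1 and (10.1, 7.8) in frame 2.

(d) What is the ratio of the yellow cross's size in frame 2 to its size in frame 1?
0.8×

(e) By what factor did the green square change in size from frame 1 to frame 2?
0.7×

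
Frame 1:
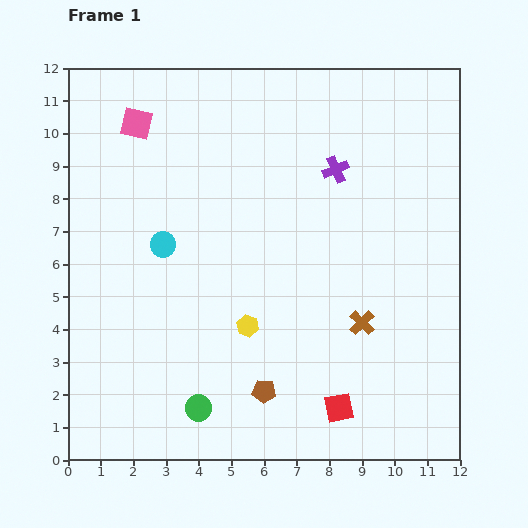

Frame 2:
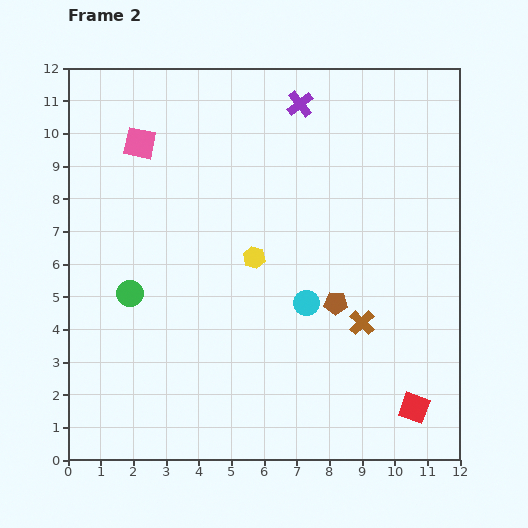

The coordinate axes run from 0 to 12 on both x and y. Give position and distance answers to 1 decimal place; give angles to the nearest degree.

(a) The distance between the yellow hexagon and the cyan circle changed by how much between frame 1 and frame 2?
-1.5

Distance in frame 1: 3.6. Distance in frame 2: 2.1.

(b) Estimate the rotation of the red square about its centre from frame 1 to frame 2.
30° clockwise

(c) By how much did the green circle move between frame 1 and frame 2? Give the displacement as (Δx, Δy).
(-2.1, 3.5)

The green circle was at (4.0, 1.6) in frame 1 and (1.9, 5.1) in frame 2.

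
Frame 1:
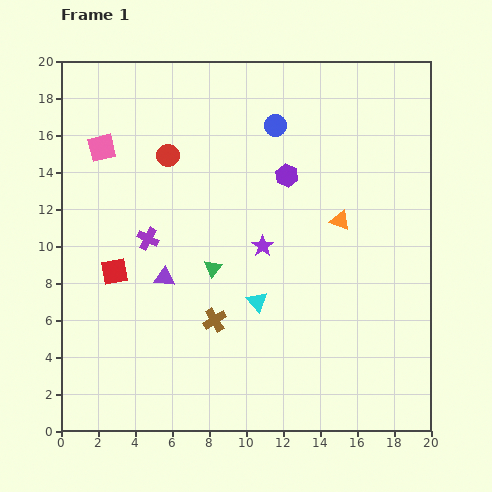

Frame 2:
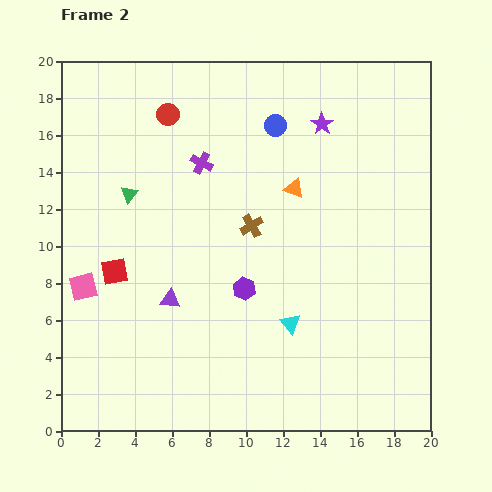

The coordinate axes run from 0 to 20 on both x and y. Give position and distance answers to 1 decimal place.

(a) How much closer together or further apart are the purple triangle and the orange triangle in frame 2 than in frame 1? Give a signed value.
-1.0

Distance in frame 1: 10.0. Distance in frame 2: 9.0.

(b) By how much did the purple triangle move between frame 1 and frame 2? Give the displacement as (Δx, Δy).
(0.3, -1.2)

The purple triangle was at (5.6, 8.3) in frame 1 and (5.9, 7.1) in frame 2.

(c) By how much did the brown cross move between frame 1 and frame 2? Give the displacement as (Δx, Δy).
(2.0, 5.1)

The brown cross was at (8.3, 6.0) in frame 1 and (10.3, 11.1) in frame 2.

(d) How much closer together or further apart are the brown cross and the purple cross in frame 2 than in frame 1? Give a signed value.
-1.4

Distance in frame 1: 5.7. Distance in frame 2: 4.3.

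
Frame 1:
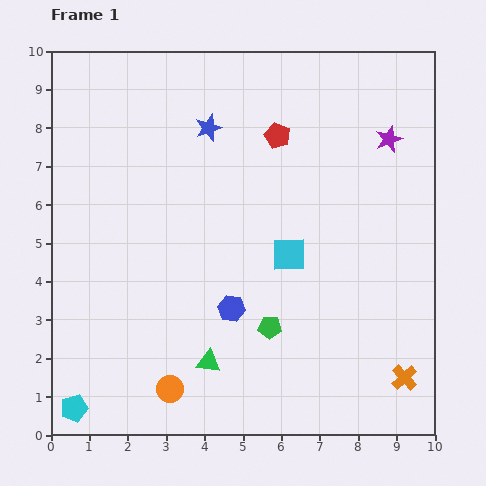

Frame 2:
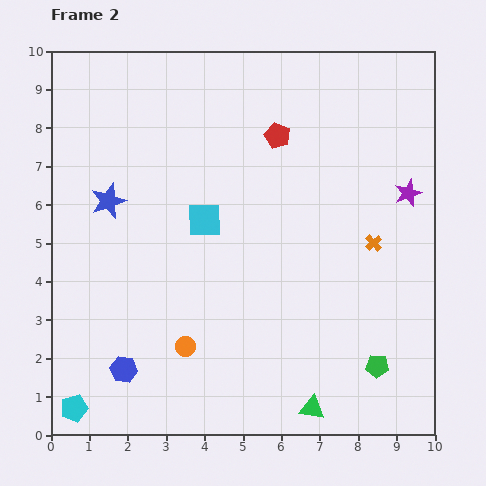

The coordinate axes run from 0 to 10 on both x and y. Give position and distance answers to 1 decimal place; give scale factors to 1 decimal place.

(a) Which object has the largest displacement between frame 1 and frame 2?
the orange cross

(moved 3.6; next 3.2)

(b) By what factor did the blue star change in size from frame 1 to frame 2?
1.3×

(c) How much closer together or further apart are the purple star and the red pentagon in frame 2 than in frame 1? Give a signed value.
+0.8

Distance in frame 1: 2.9. Distance in frame 2: 3.7.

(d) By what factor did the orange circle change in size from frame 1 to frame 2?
0.7×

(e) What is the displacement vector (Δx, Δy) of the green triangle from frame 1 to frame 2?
(2.7, -1.2)

The green triangle was at (4.1, 1.9) in frame 1 and (6.8, 0.7) in frame 2.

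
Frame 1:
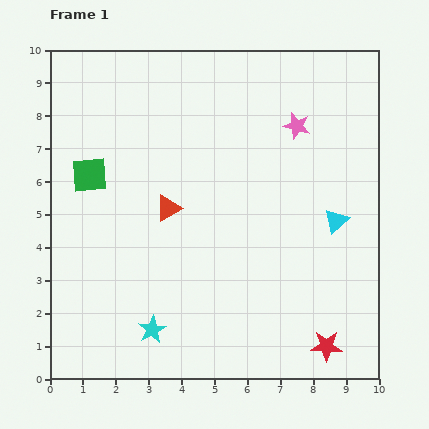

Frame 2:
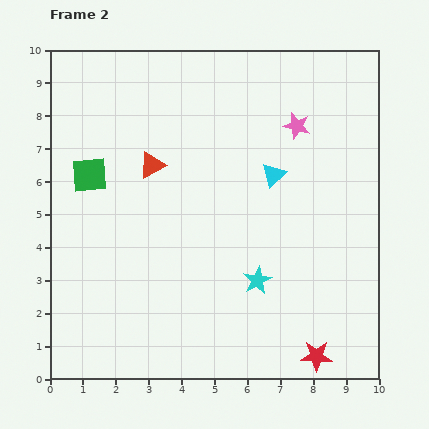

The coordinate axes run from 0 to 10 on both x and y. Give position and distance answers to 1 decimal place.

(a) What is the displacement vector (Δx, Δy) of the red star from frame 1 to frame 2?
(-0.3, -0.3)

The red star was at (8.4, 1.0) in frame 1 and (8.1, 0.7) in frame 2.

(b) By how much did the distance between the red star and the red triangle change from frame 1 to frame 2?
+1.3

Distance in frame 1: 6.4. Distance in frame 2: 7.7.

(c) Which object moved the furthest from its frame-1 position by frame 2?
the cyan star

(moved 3.5; next 2.4)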